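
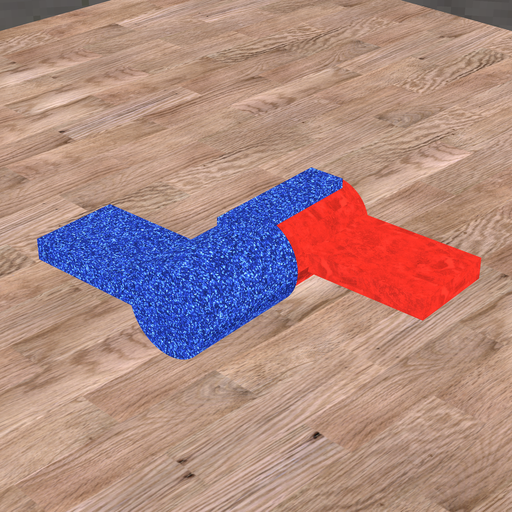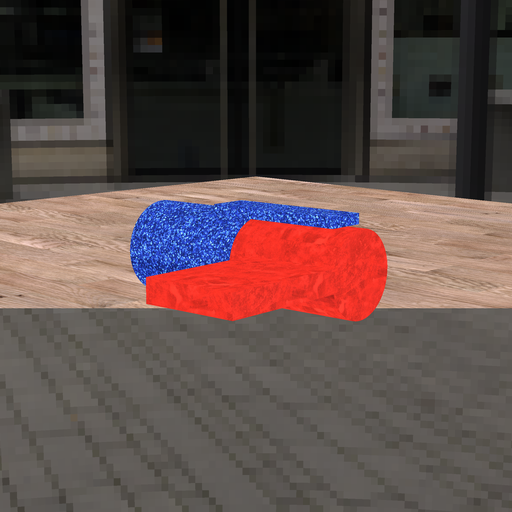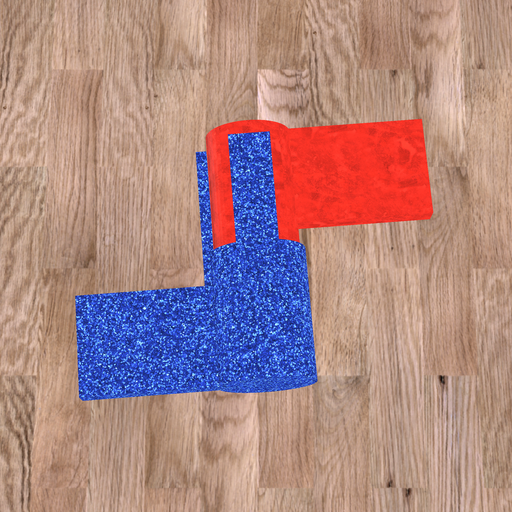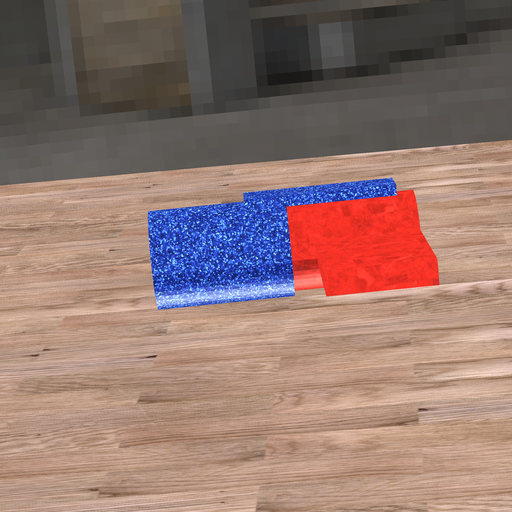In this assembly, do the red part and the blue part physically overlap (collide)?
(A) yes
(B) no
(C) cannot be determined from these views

(A) yes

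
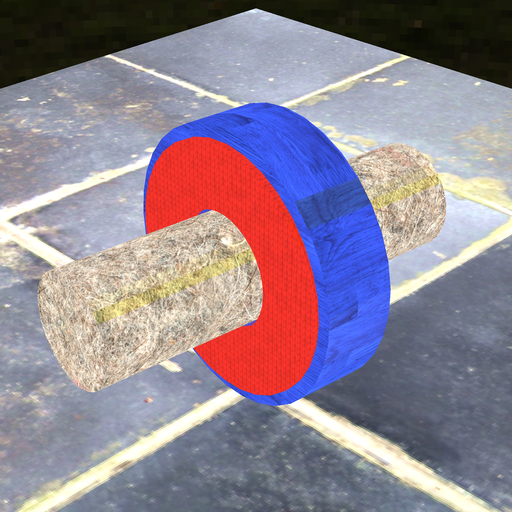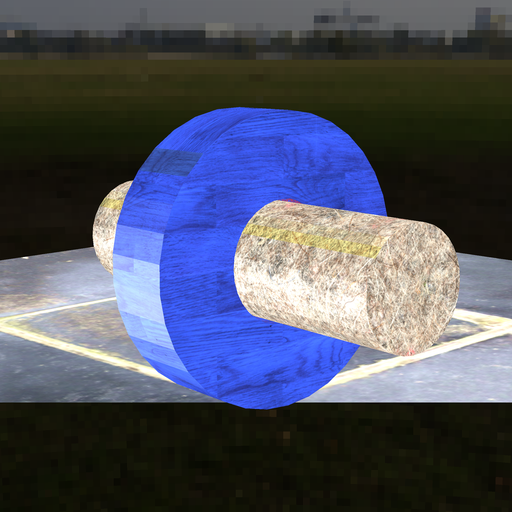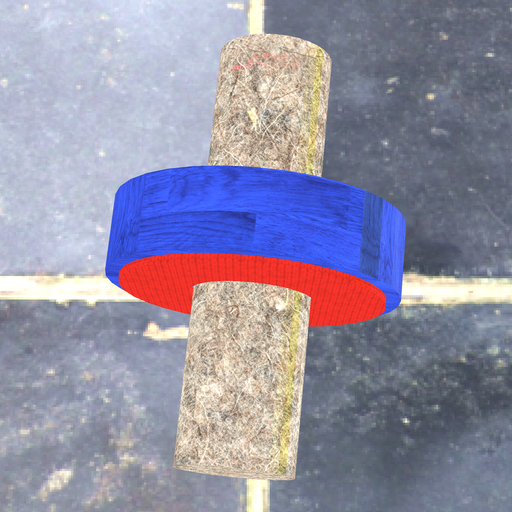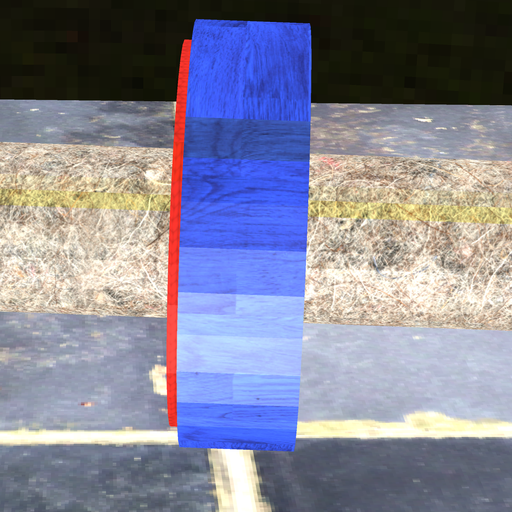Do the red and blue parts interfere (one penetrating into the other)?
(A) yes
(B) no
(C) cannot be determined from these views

(A) yes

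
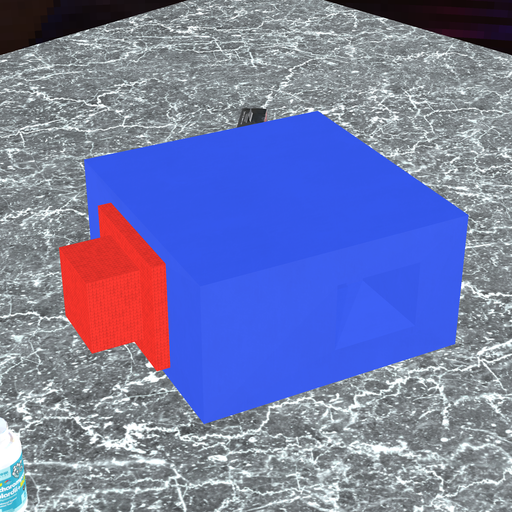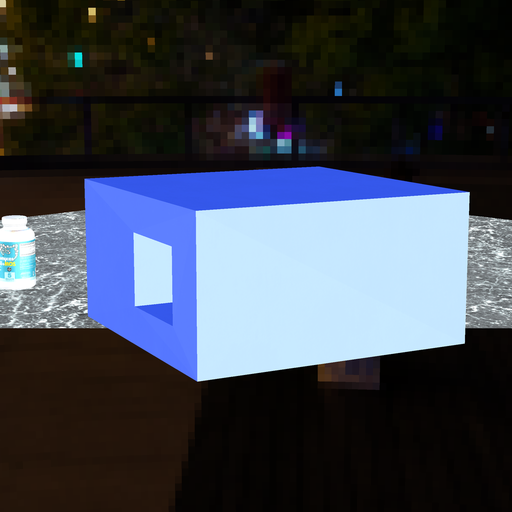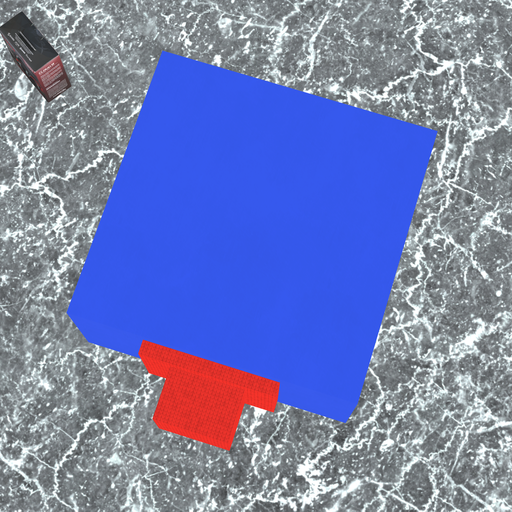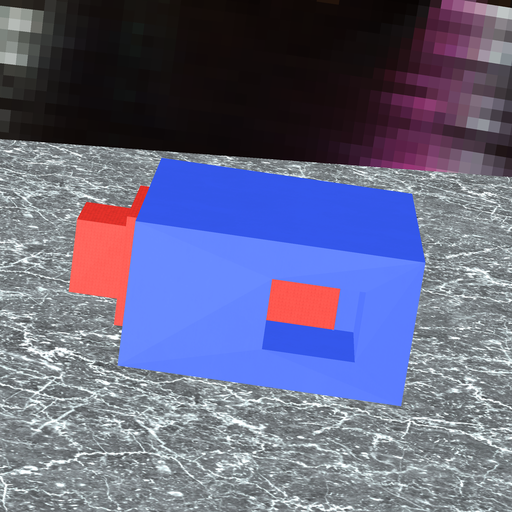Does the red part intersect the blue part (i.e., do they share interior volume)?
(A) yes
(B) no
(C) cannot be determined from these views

(A) yes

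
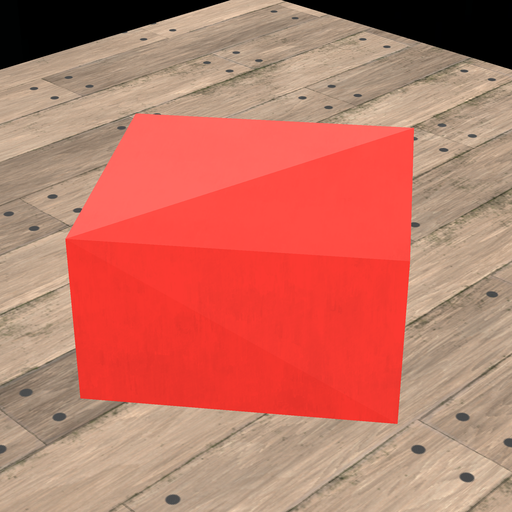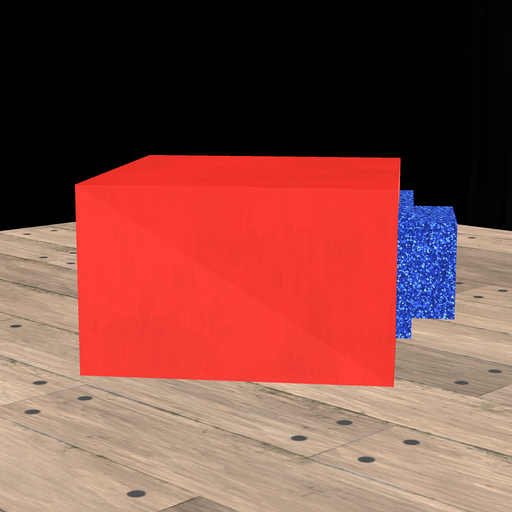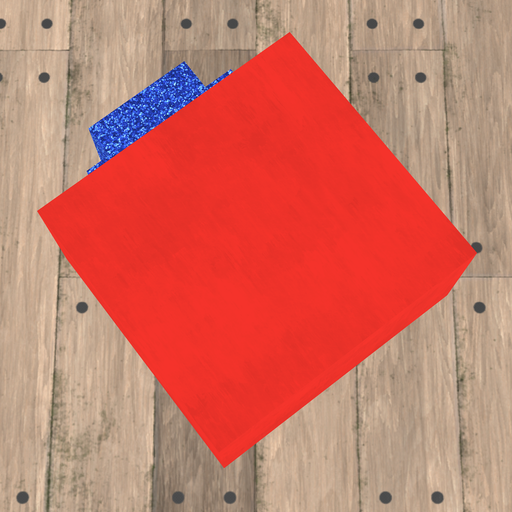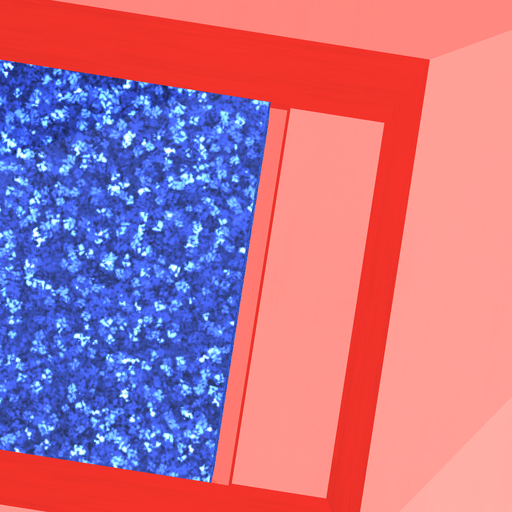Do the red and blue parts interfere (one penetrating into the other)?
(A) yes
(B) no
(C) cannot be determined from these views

(B) no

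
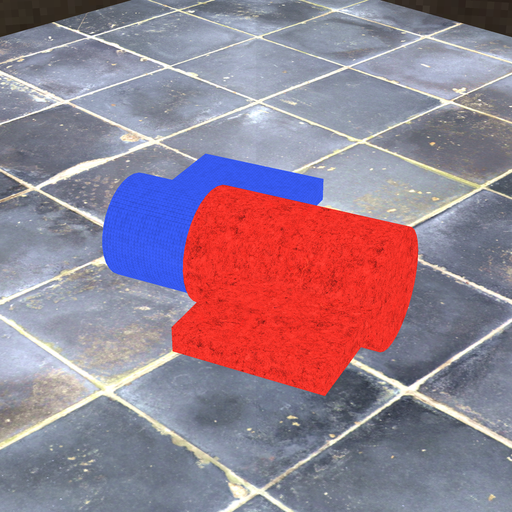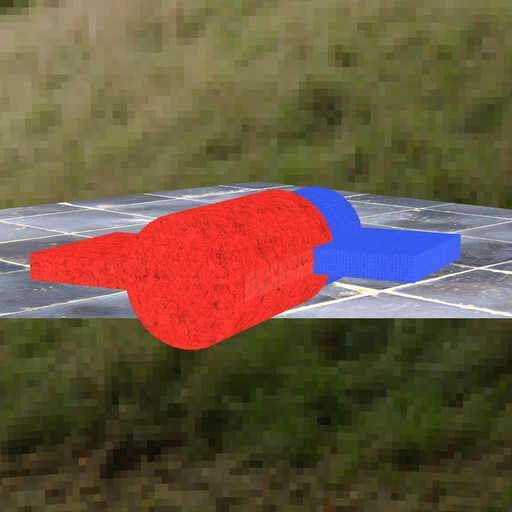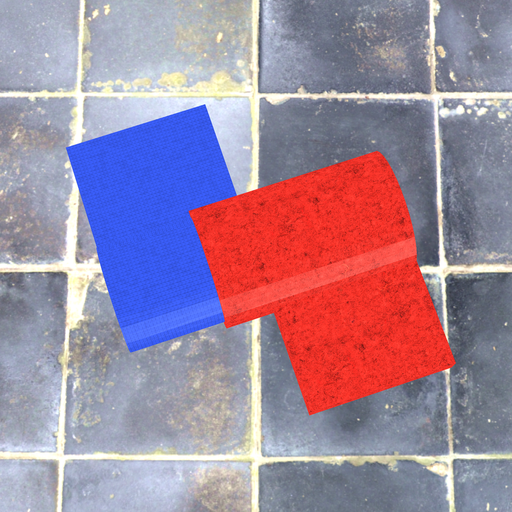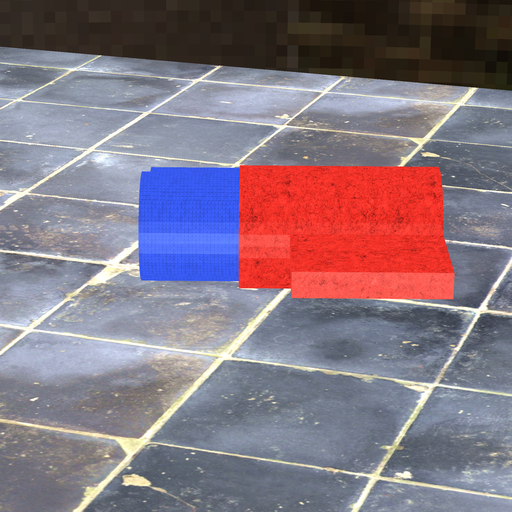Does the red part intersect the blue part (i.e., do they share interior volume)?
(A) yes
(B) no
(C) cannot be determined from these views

(A) yes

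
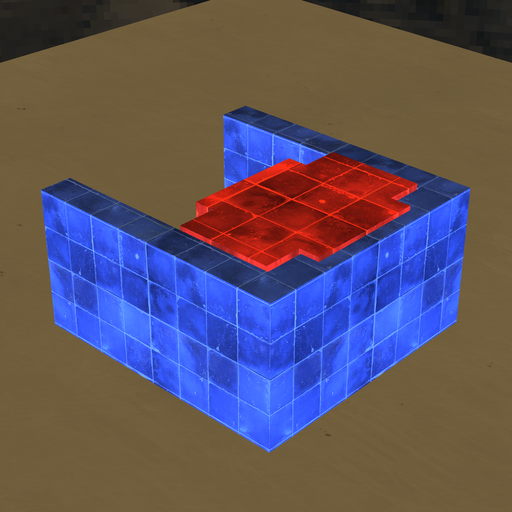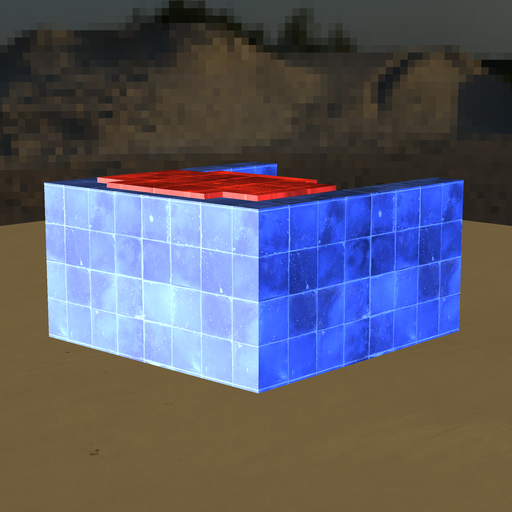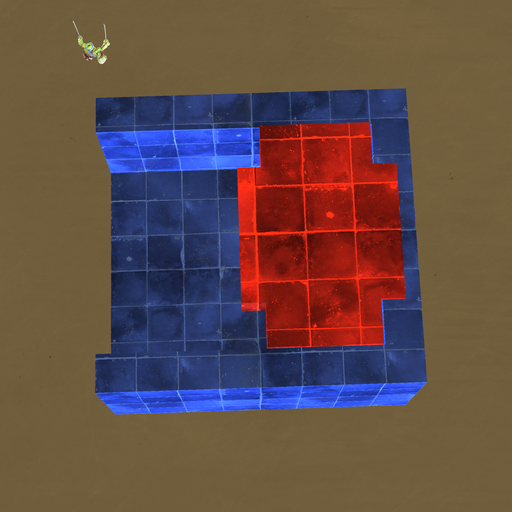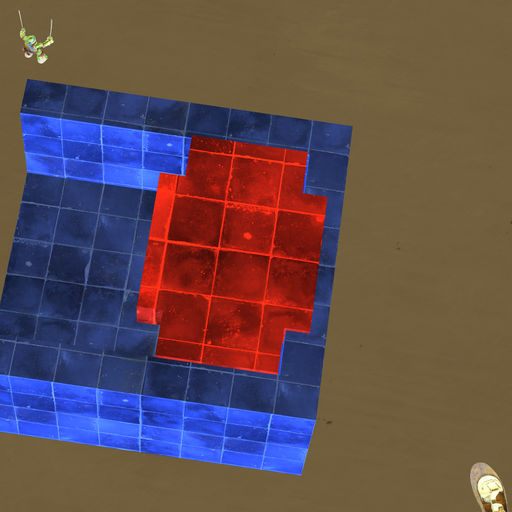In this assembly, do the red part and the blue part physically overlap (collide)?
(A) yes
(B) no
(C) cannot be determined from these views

(A) yes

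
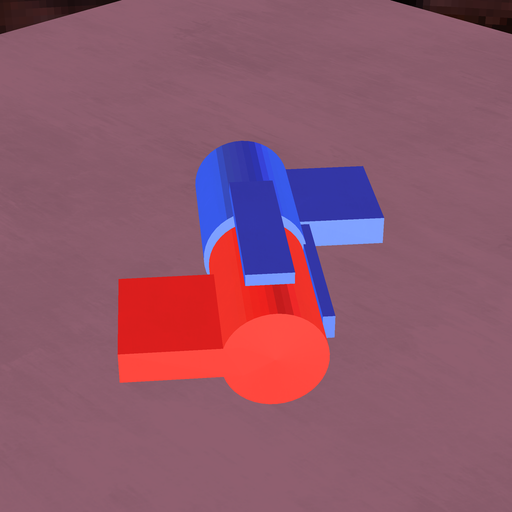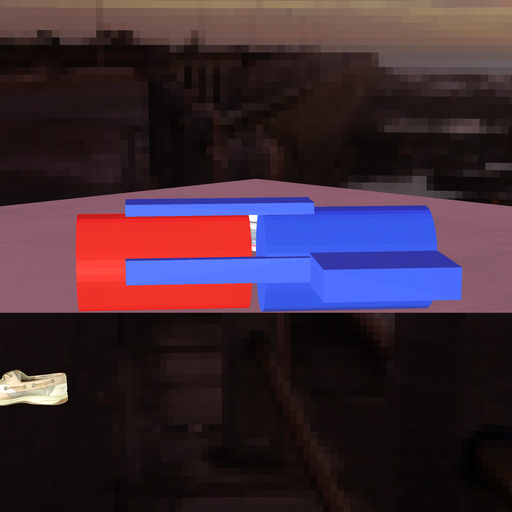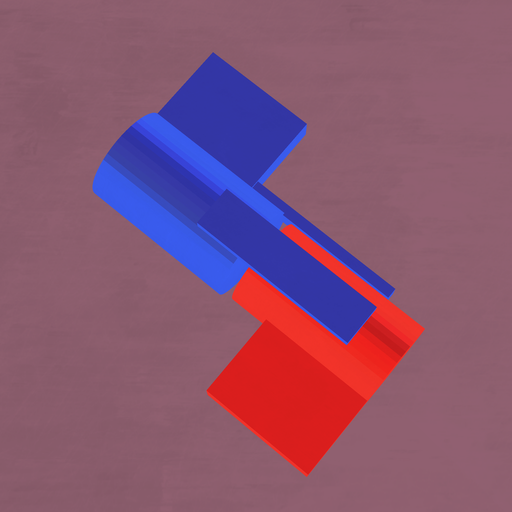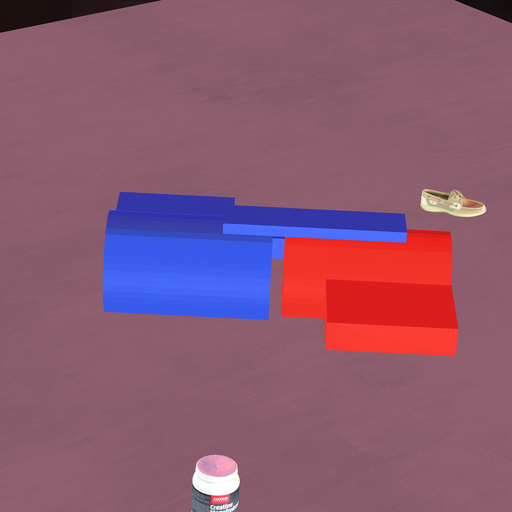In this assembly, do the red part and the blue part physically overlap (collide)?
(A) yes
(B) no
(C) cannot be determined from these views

(B) no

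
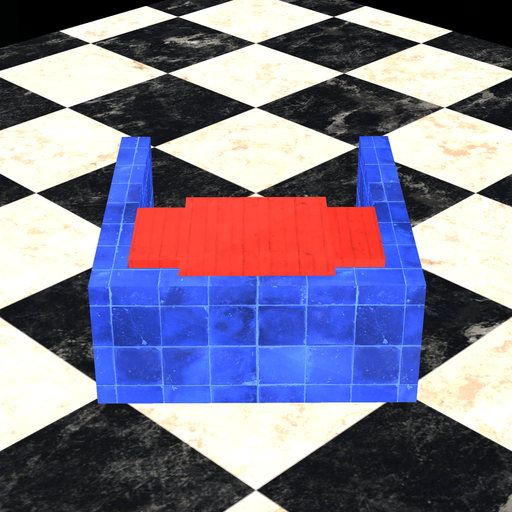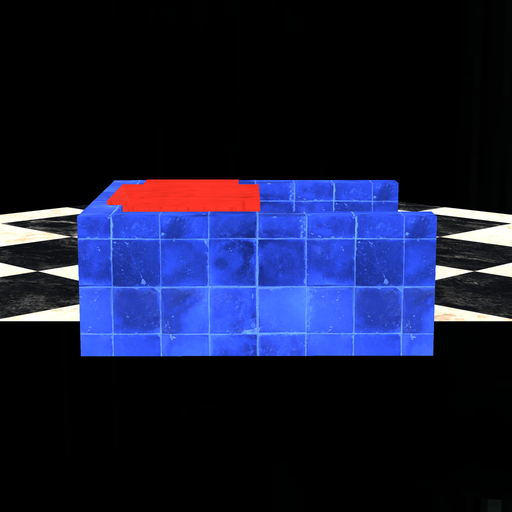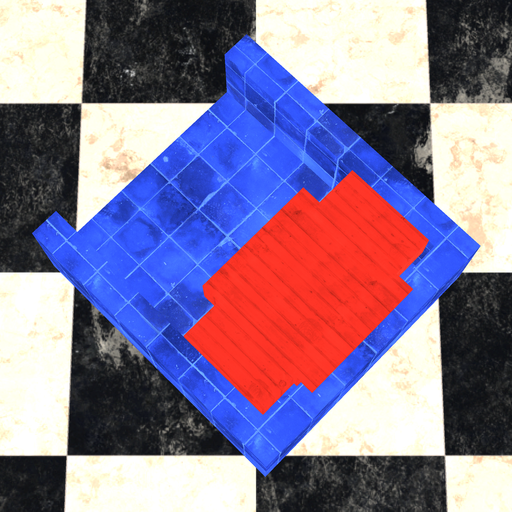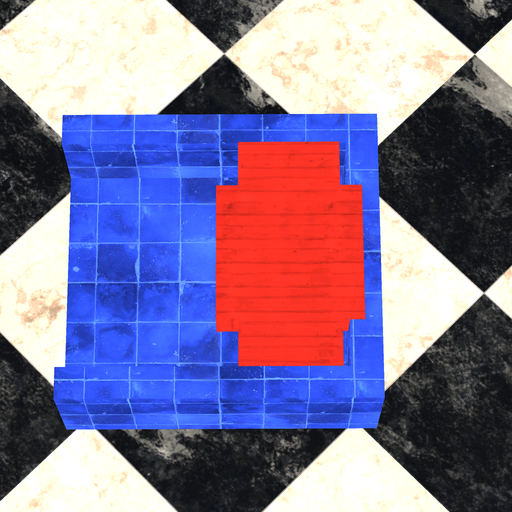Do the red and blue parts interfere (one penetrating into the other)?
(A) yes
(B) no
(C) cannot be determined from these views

(A) yes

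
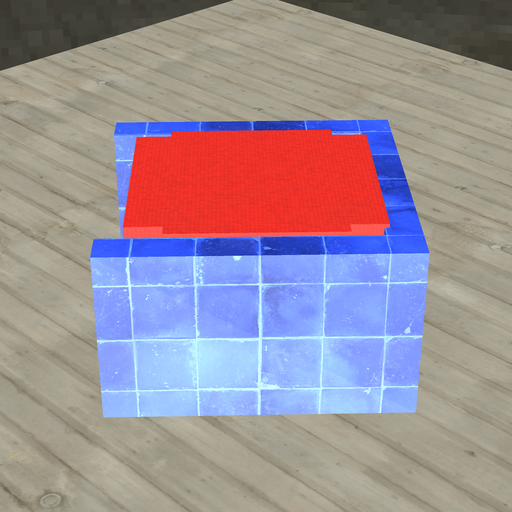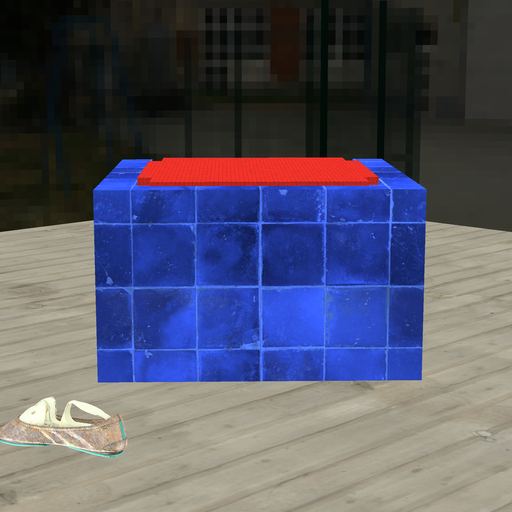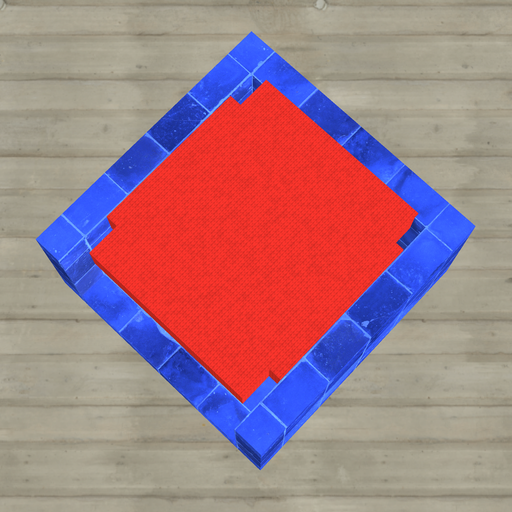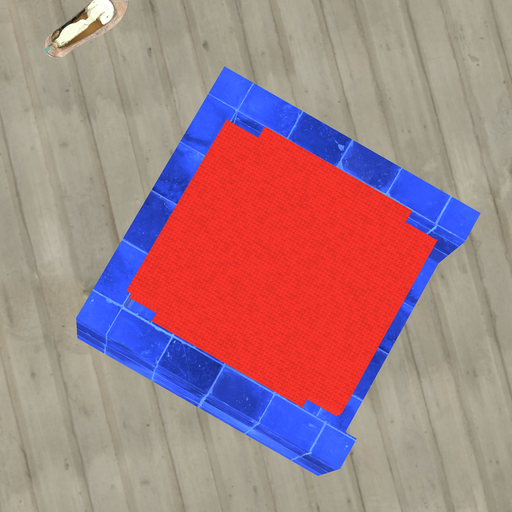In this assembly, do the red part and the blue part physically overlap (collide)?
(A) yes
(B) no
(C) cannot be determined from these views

(A) yes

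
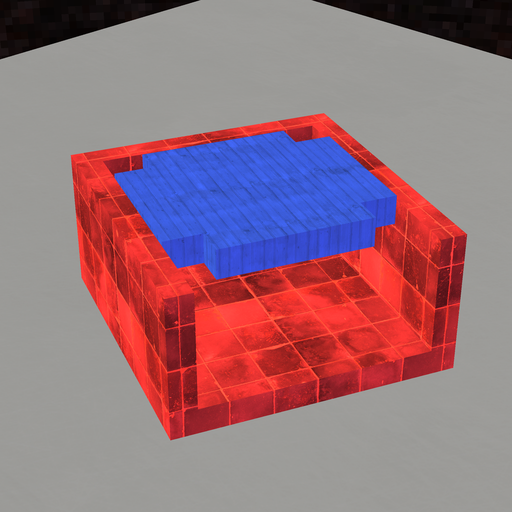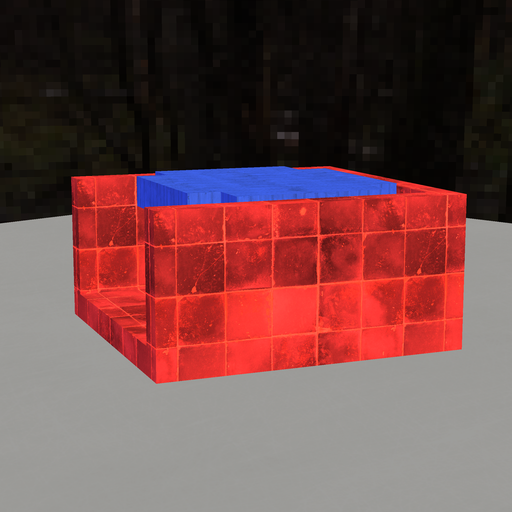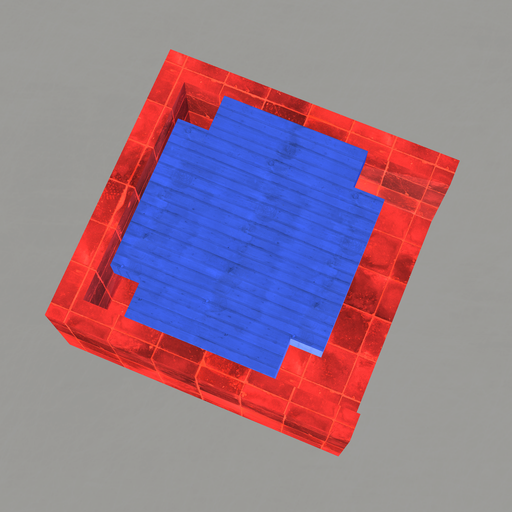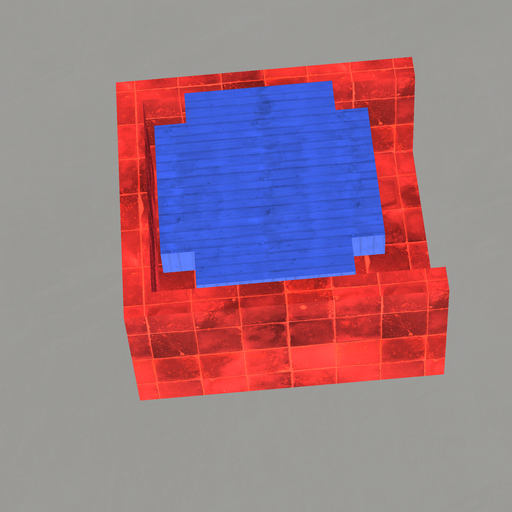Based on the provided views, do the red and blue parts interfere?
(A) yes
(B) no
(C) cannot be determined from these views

(B) no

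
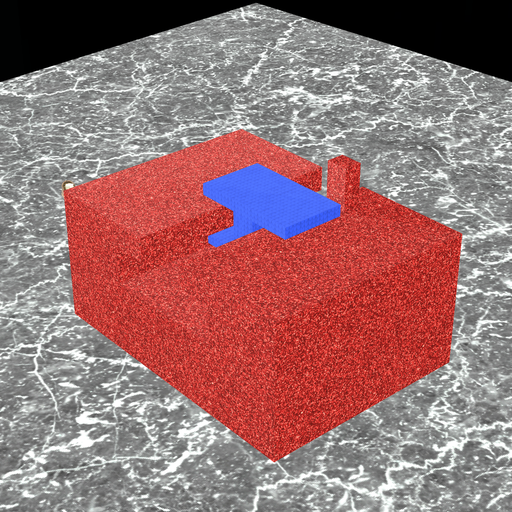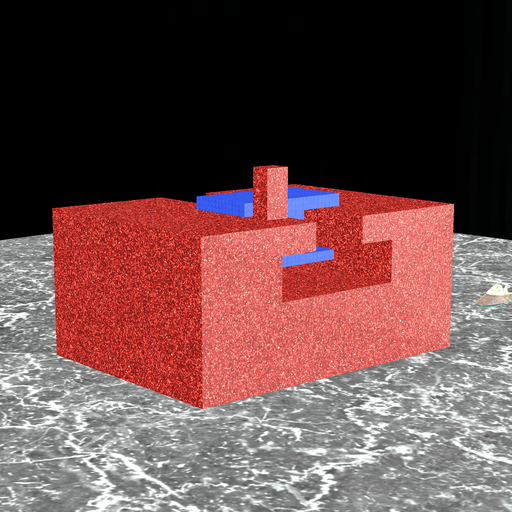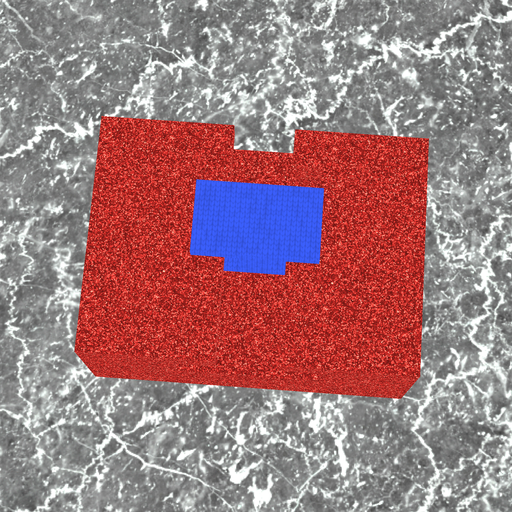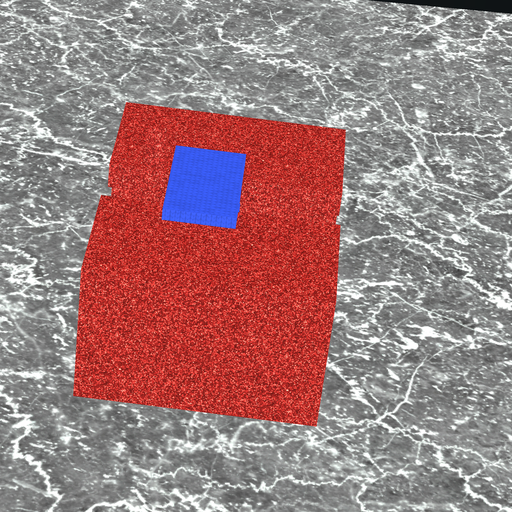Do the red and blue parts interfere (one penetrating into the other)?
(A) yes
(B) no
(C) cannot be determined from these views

(B) no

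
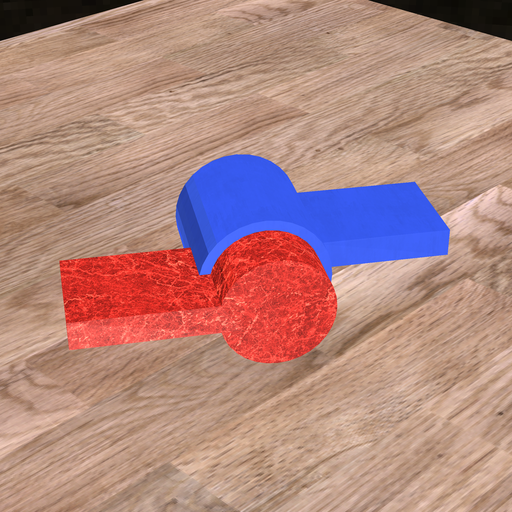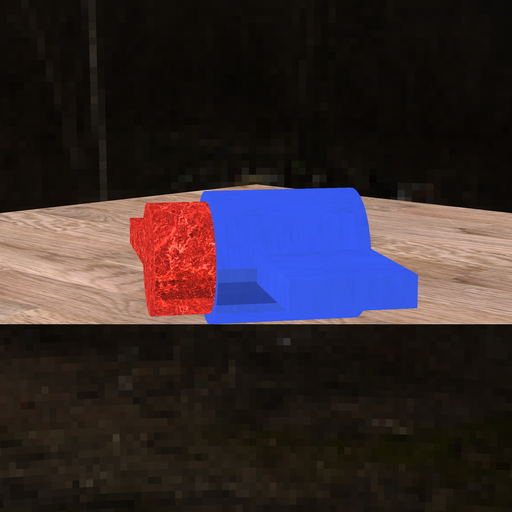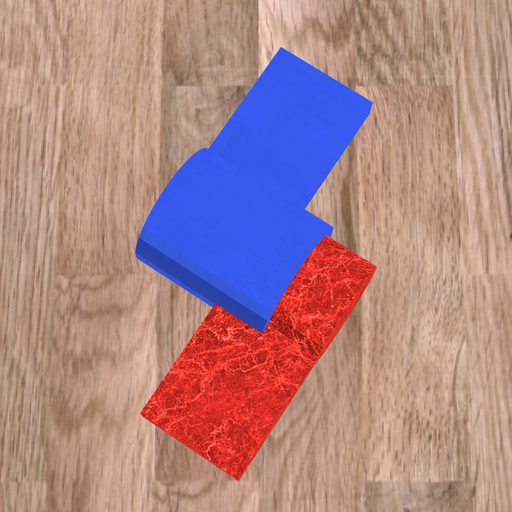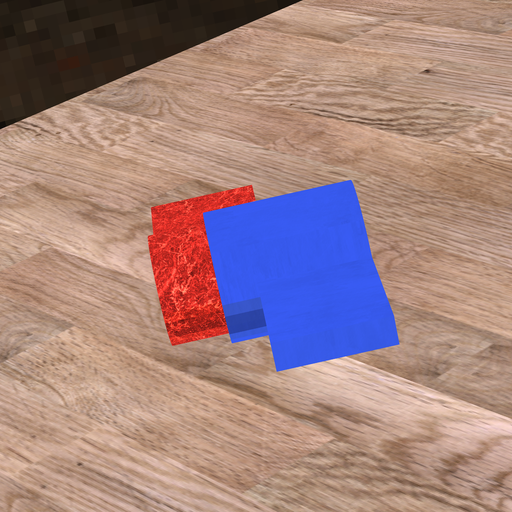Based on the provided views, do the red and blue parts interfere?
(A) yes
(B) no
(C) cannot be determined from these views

(A) yes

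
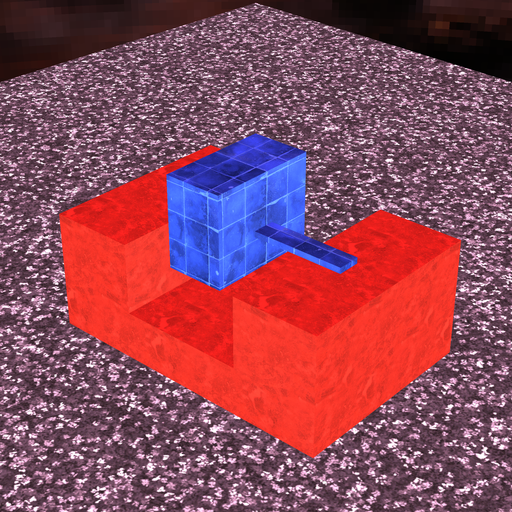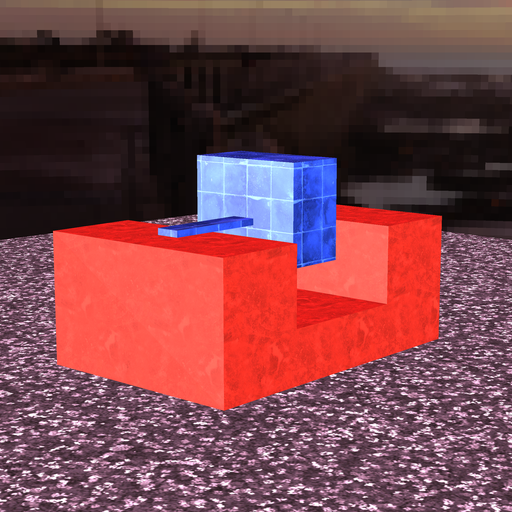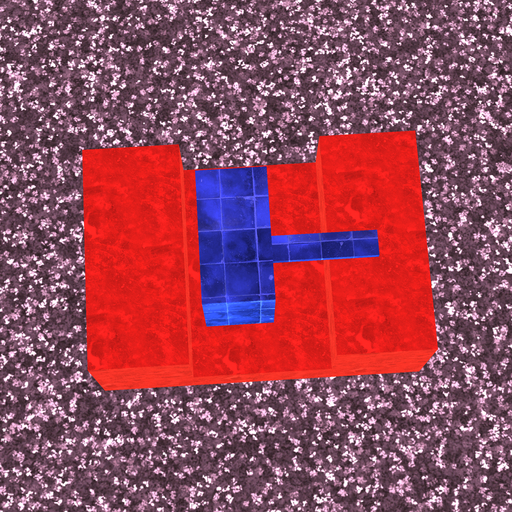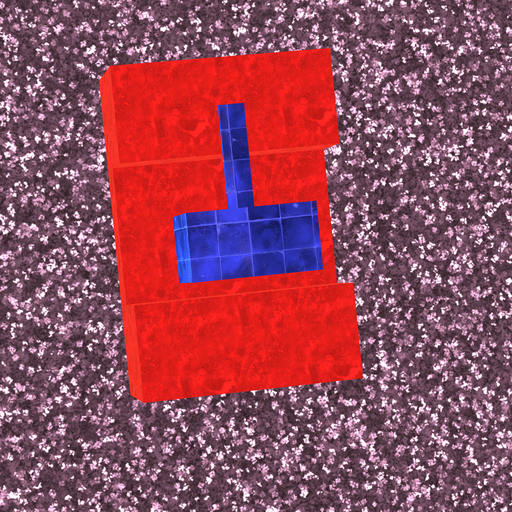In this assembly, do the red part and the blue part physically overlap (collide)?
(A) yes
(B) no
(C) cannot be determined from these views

(B) no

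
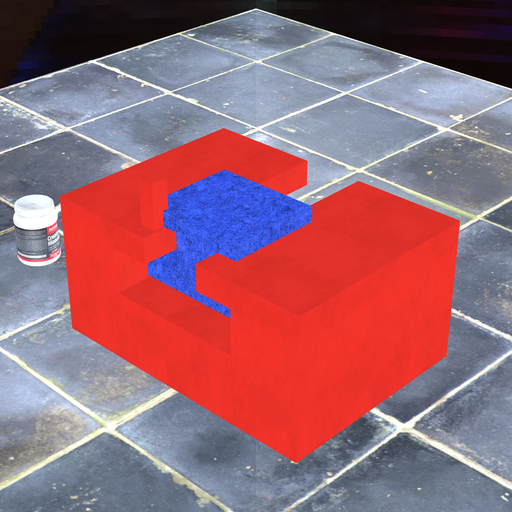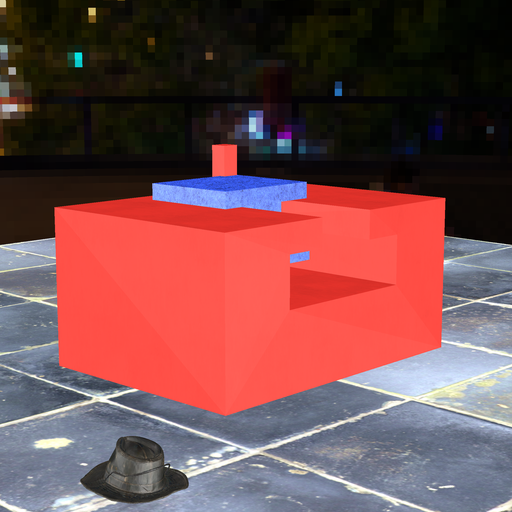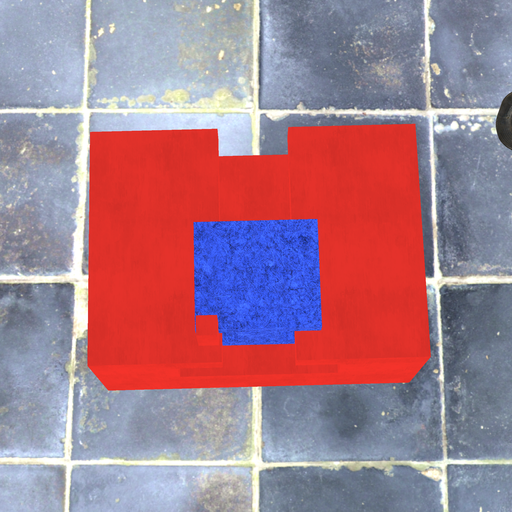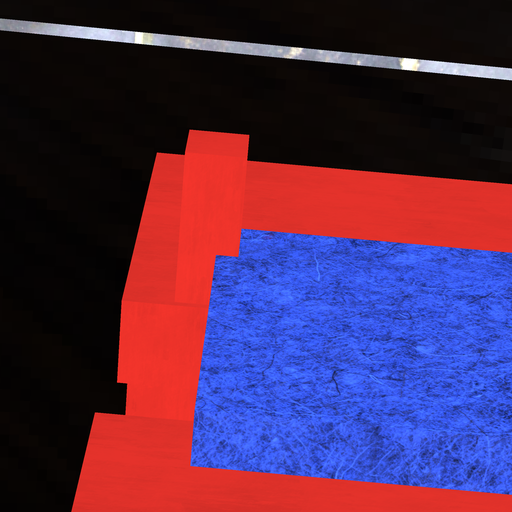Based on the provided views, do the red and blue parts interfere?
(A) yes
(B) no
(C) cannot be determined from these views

(A) yes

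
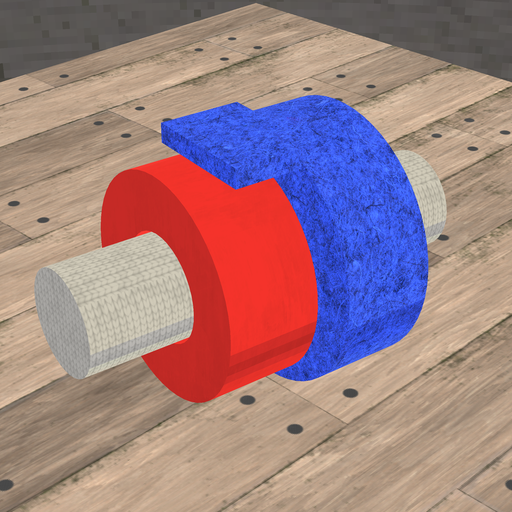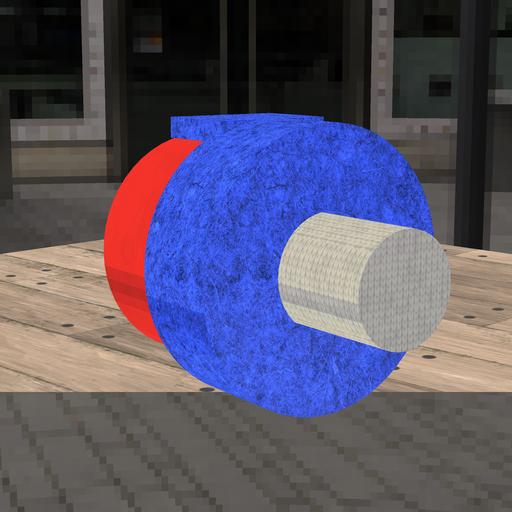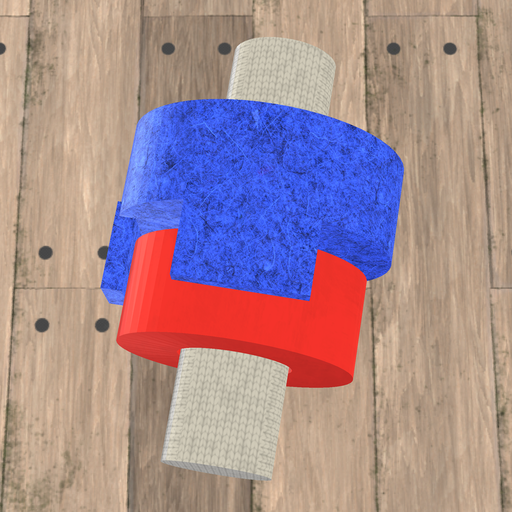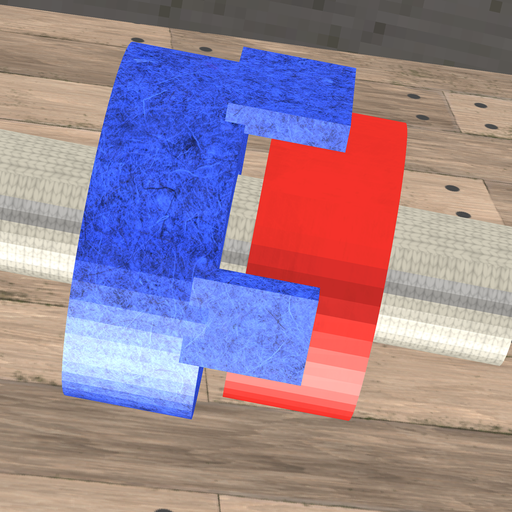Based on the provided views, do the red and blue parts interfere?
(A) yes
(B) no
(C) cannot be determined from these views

(B) no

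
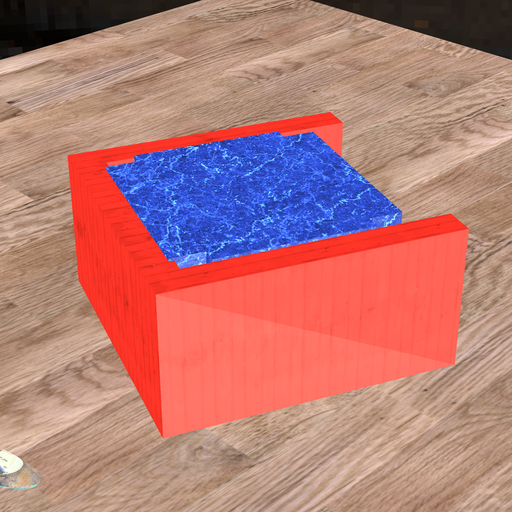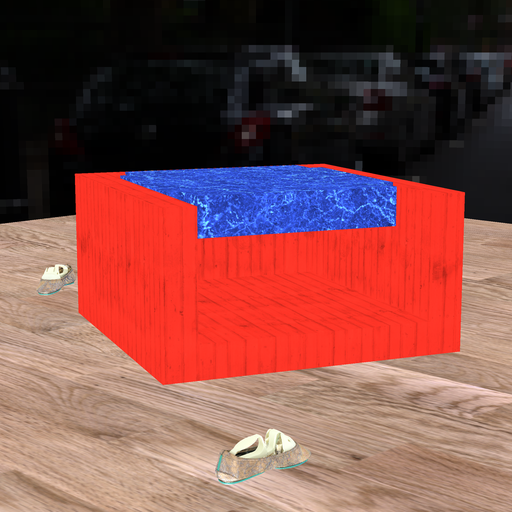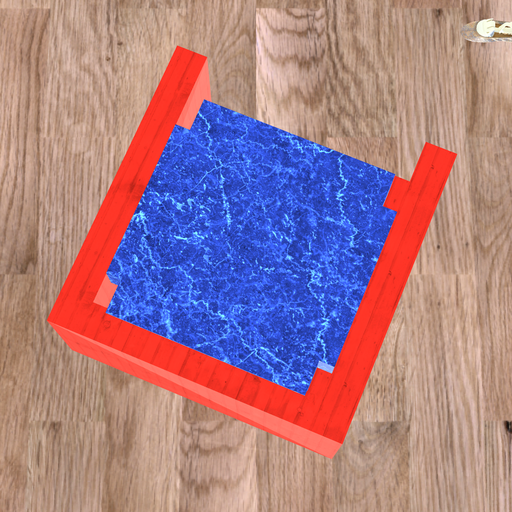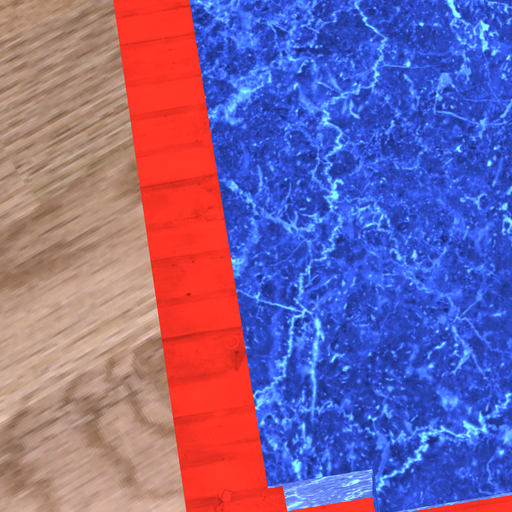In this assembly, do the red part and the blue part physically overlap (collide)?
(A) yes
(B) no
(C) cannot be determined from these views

(A) yes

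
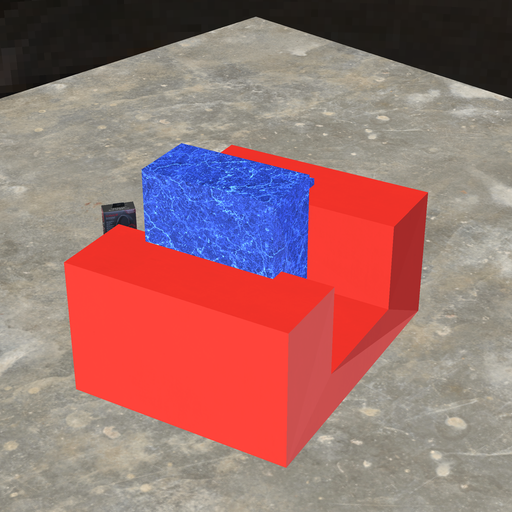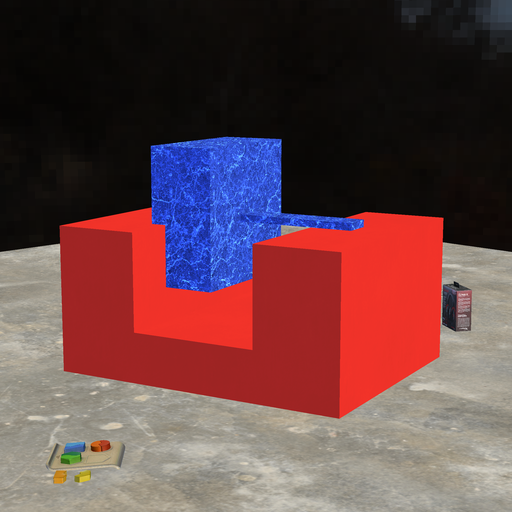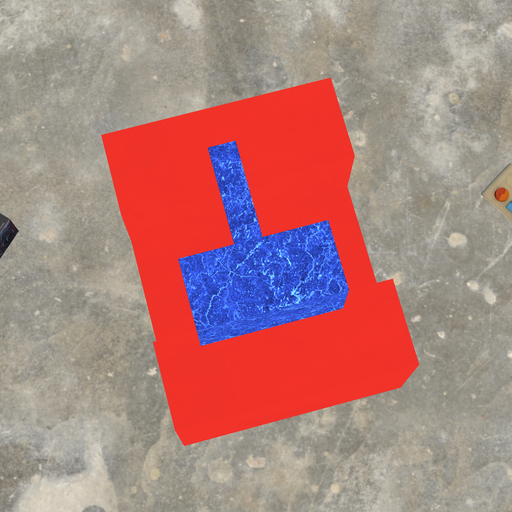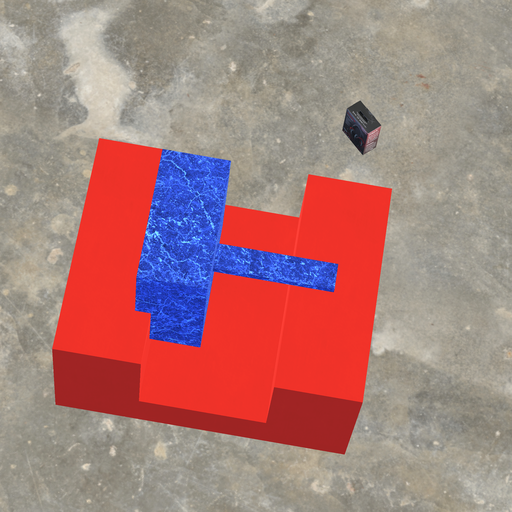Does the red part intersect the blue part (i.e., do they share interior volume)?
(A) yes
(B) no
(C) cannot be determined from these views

(A) yes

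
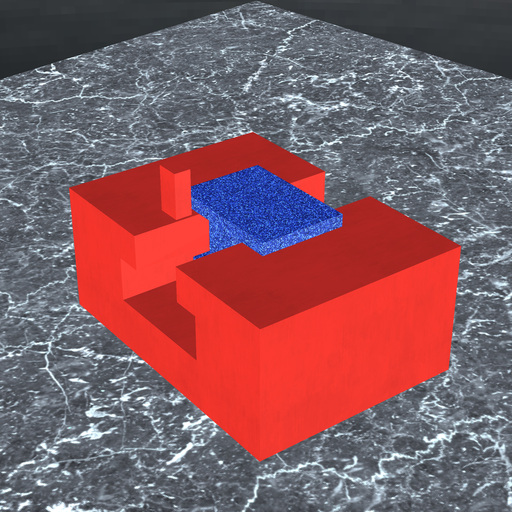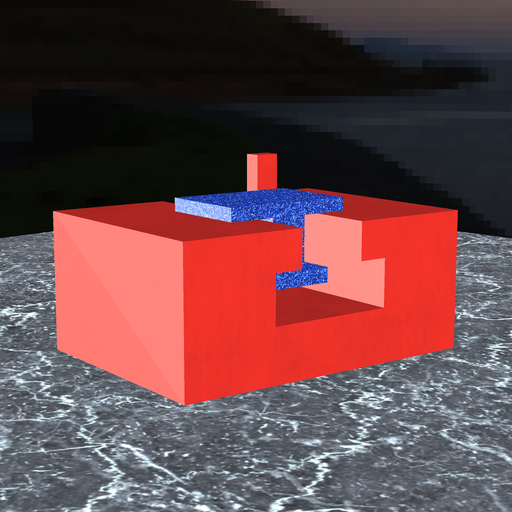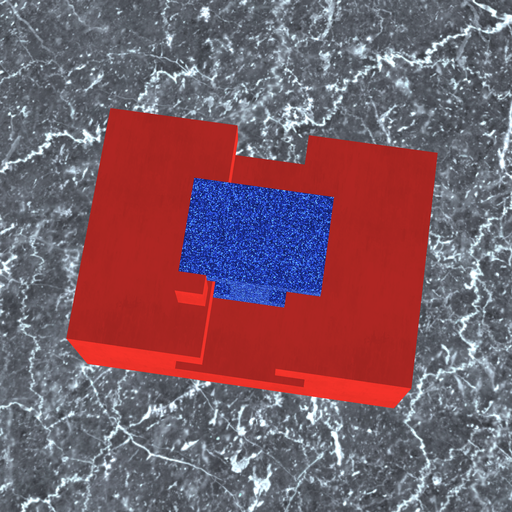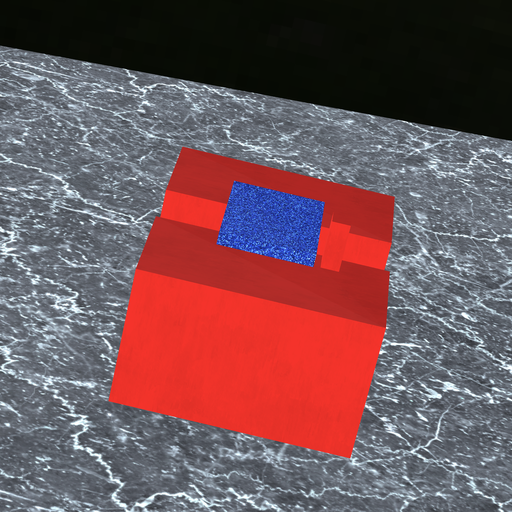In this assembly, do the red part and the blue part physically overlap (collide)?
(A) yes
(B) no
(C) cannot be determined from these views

(B) no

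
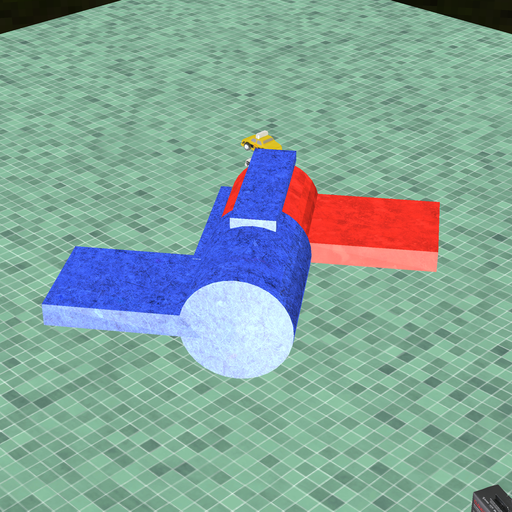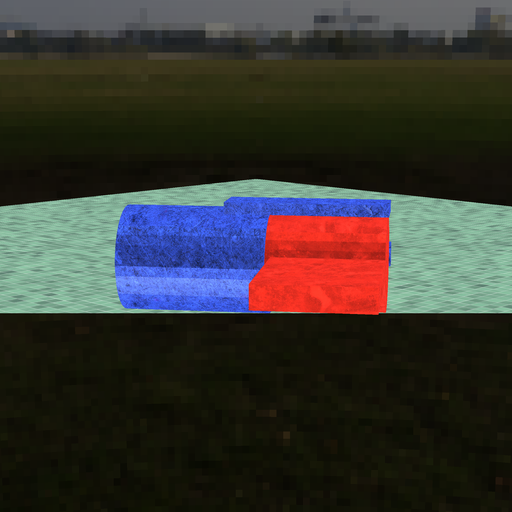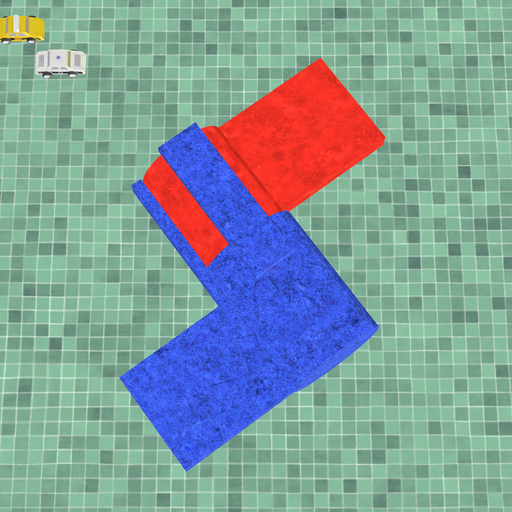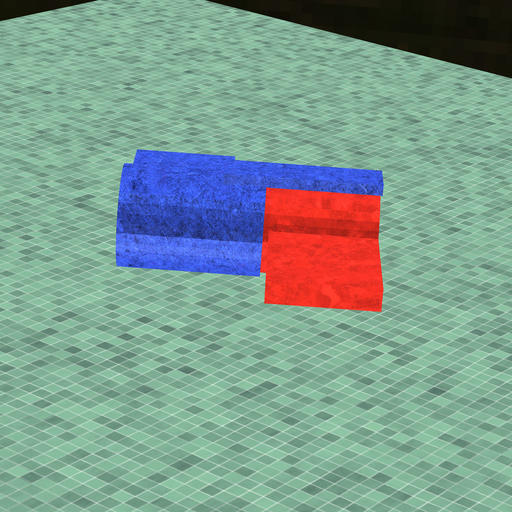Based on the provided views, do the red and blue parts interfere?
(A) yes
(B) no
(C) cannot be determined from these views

(A) yes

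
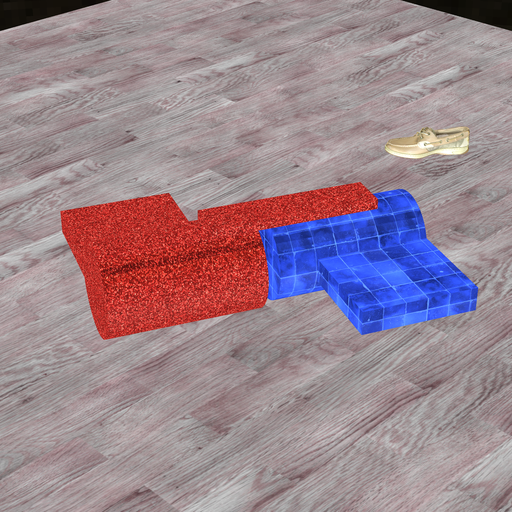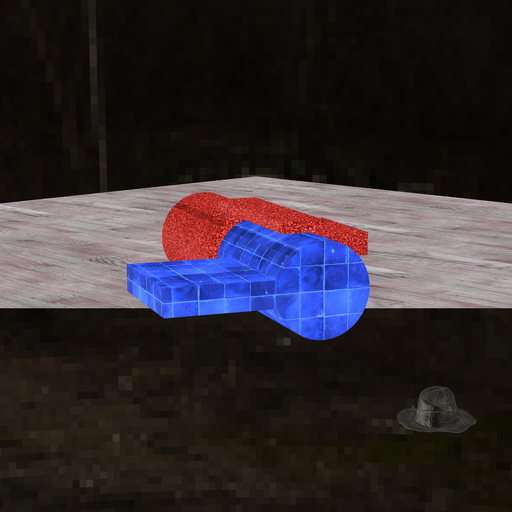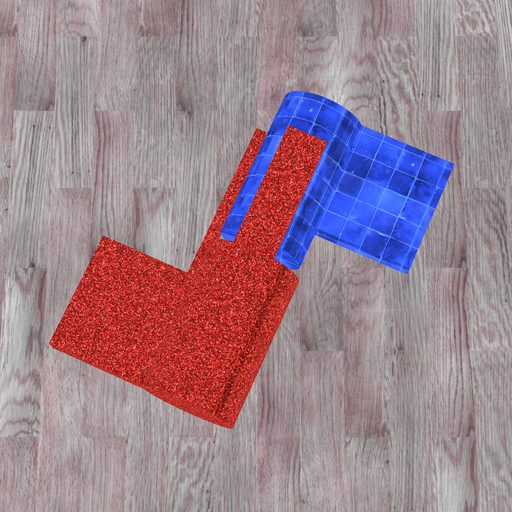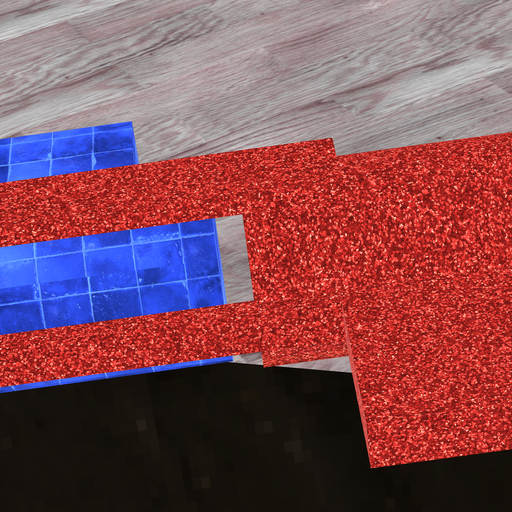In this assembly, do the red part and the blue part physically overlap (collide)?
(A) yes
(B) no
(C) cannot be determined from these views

(B) no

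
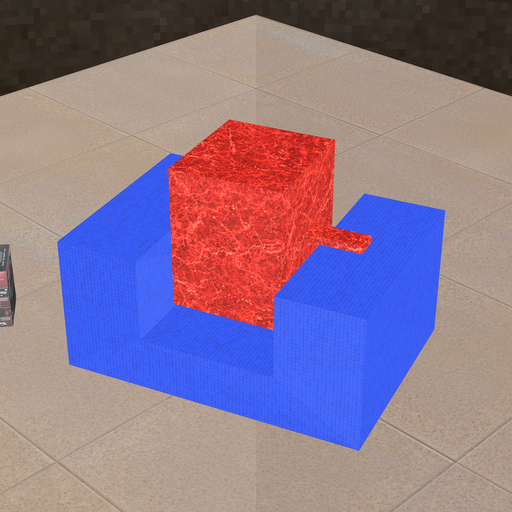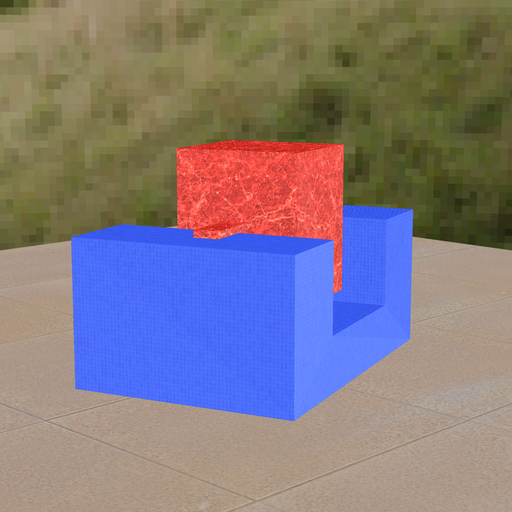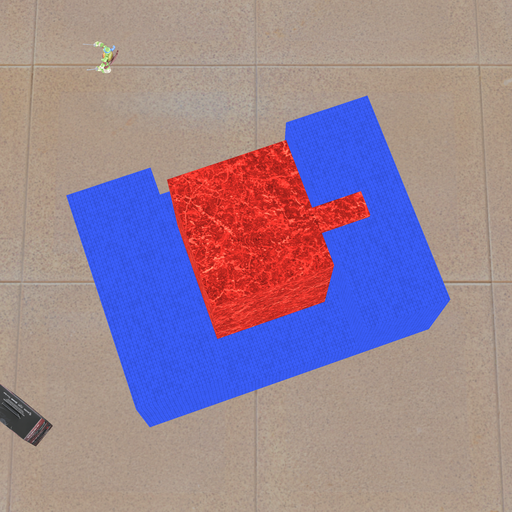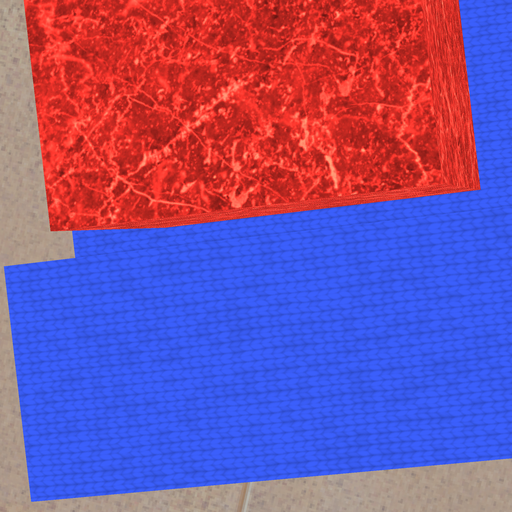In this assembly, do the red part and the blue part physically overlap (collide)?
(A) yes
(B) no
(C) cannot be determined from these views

(B) no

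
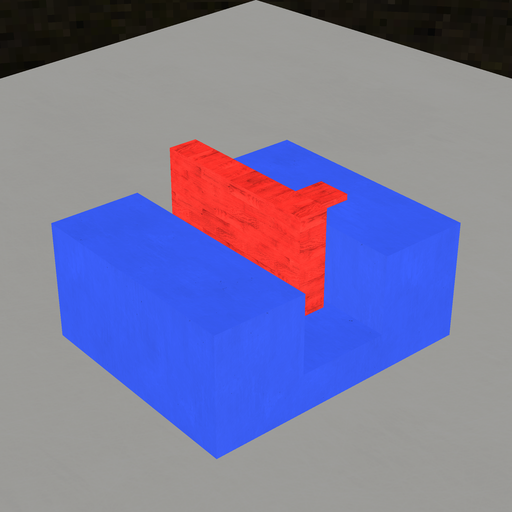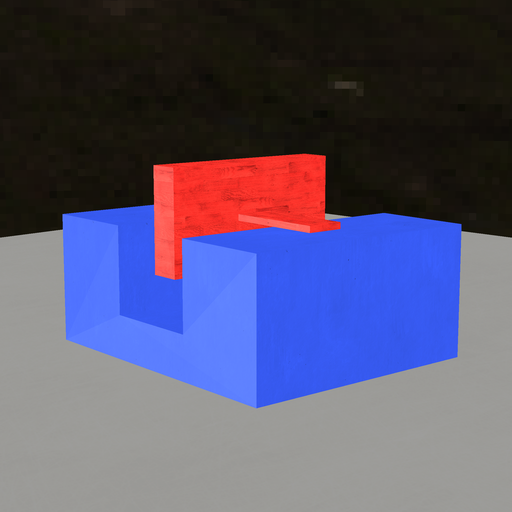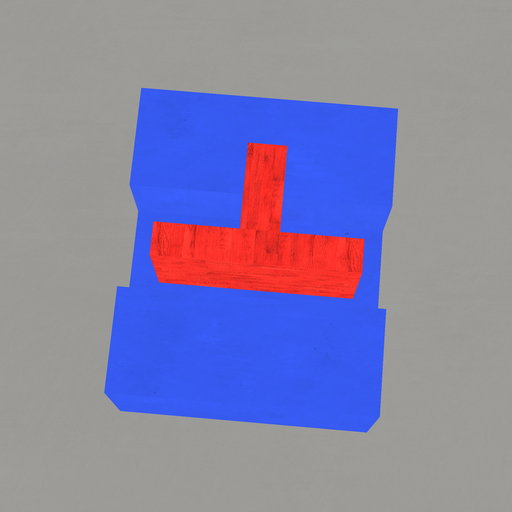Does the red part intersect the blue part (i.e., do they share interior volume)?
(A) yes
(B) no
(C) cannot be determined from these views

(B) no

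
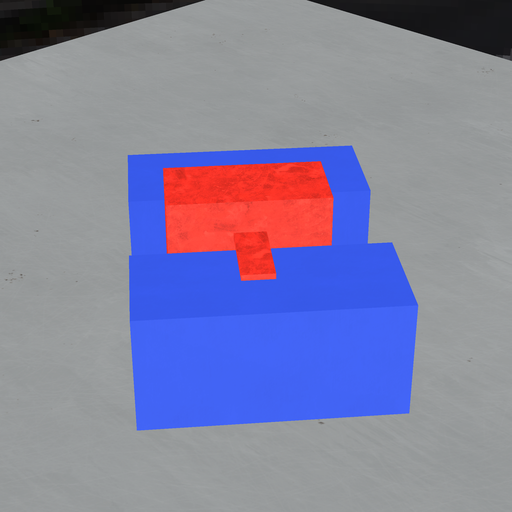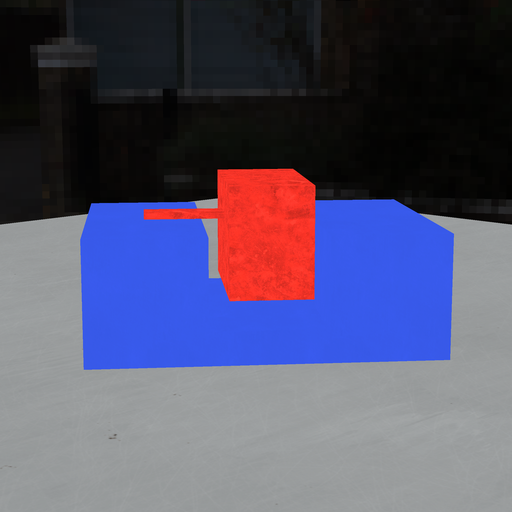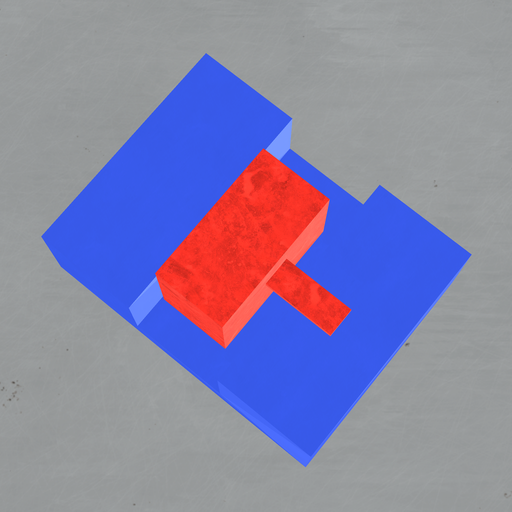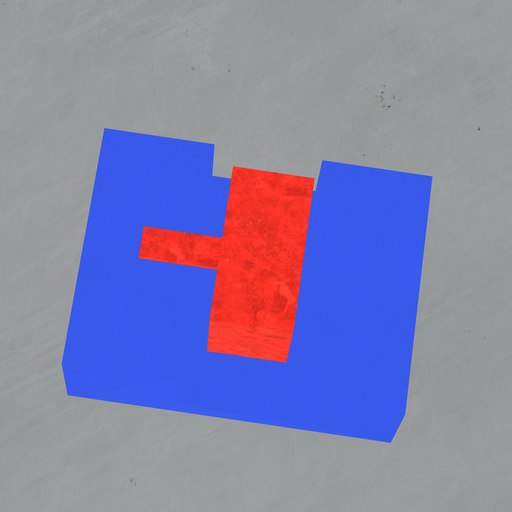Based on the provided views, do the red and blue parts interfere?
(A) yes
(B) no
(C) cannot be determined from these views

(B) no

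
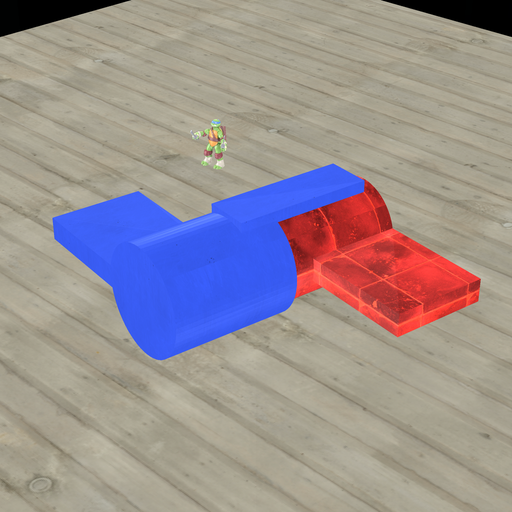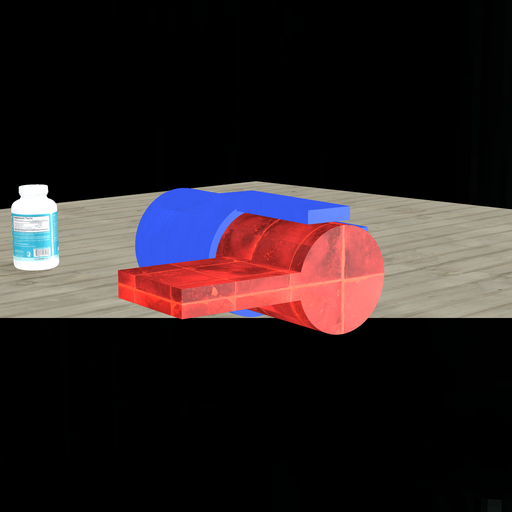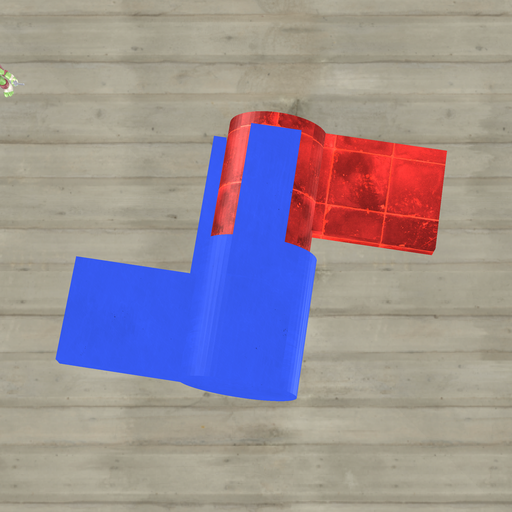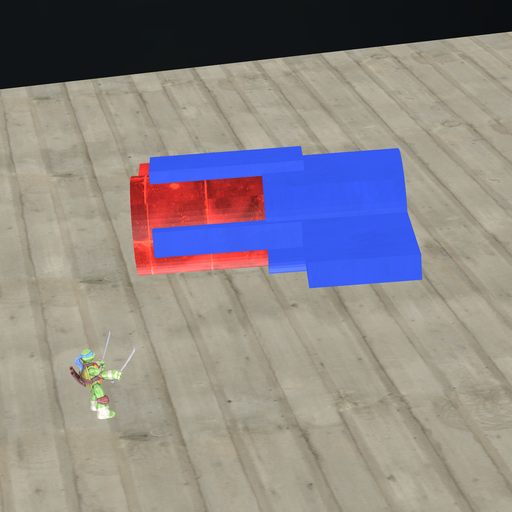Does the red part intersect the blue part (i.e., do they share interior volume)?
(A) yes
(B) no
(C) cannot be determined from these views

(A) yes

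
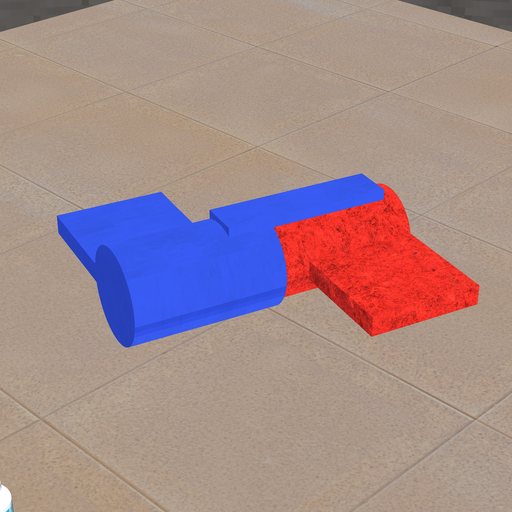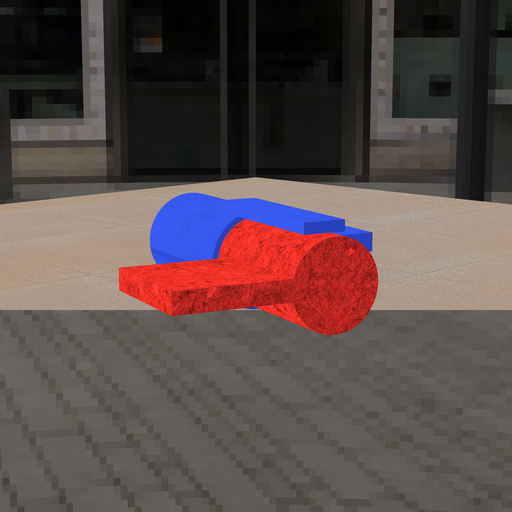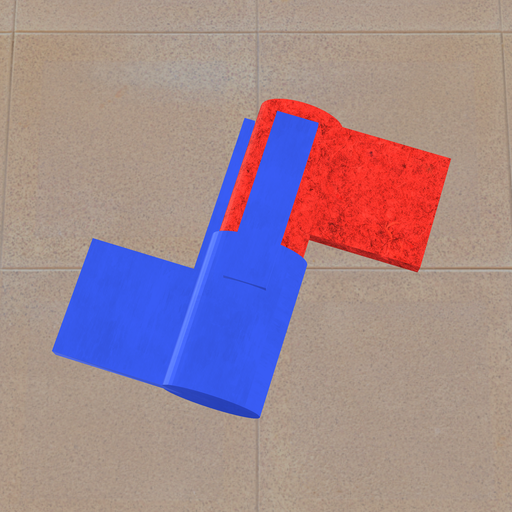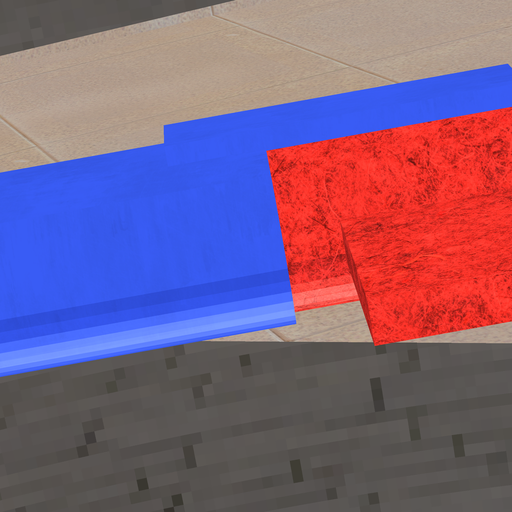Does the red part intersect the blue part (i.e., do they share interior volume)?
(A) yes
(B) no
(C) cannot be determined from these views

(A) yes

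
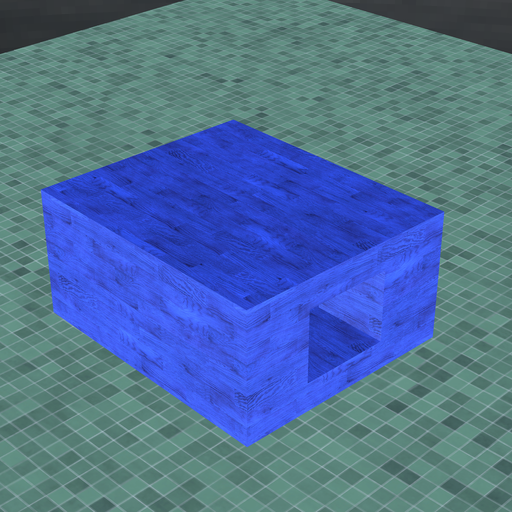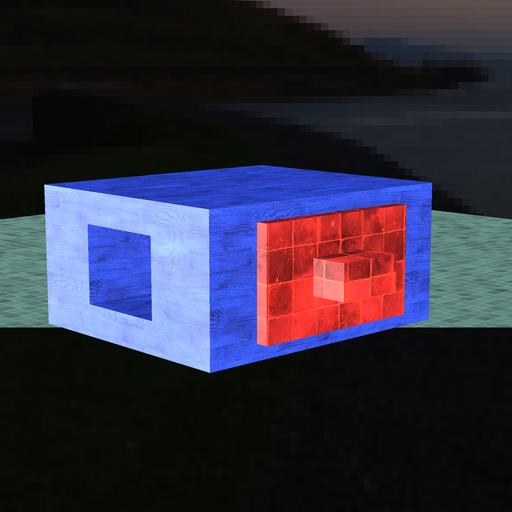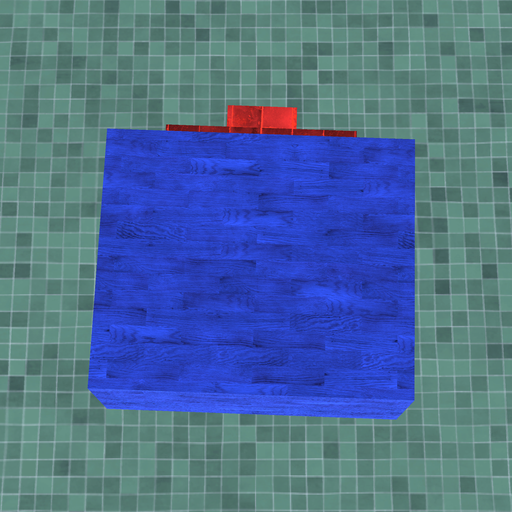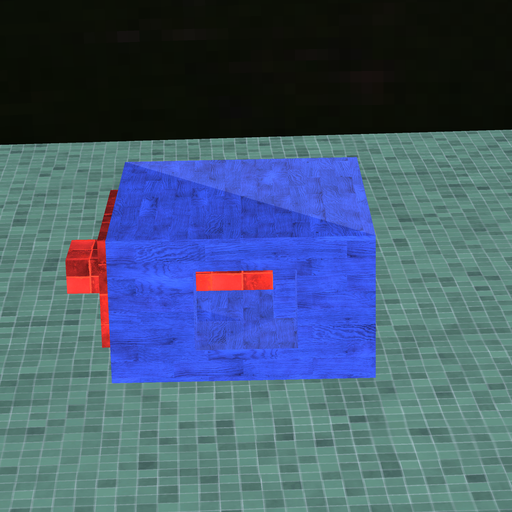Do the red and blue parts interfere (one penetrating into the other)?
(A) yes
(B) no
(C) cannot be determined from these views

(A) yes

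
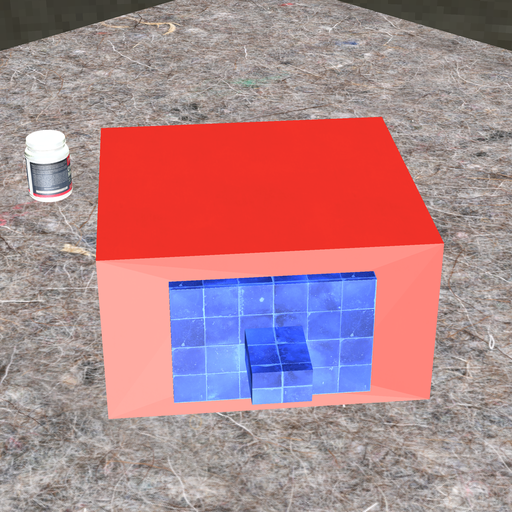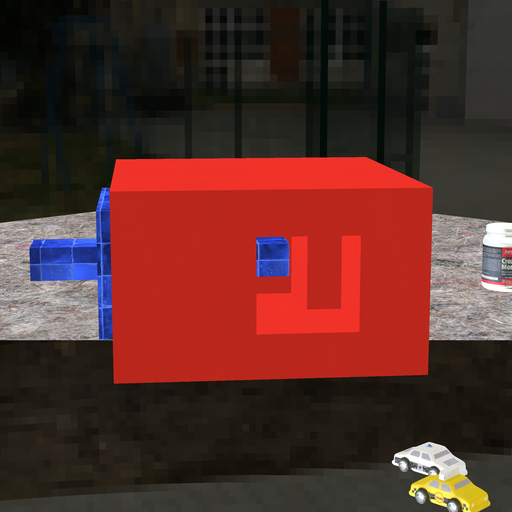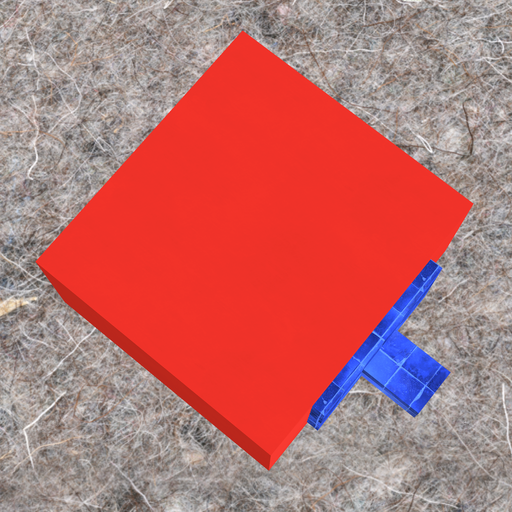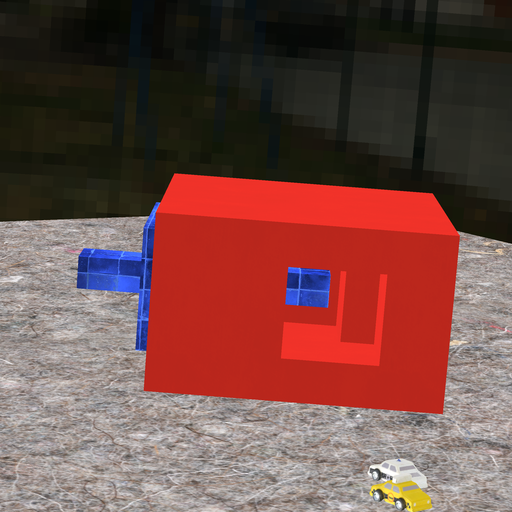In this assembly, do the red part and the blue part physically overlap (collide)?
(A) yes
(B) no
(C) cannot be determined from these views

(B) no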